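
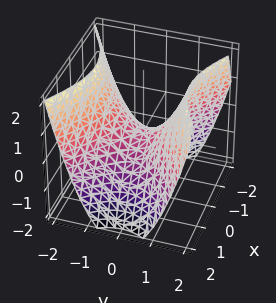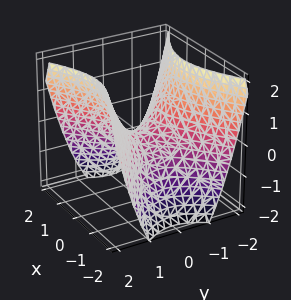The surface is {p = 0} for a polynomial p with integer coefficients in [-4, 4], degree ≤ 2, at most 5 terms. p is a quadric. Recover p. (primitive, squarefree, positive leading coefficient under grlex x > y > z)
(a) Degree: a saddle surface; a quadric, so deg p = 2.
(b) Symmetries: the y ↦ −y reflection is a symmetry, so y appears only in even powers; it's symmetric under x → −x, forcing even powers of x.
(c) From the visible intercepts: it crosses the z-axis at the gridline z = 0; it meets the x-axis at x = 0 (among the integer gridlines); it crosses the y-axis at the gridline y = 0.
(d) Together with the visible shape, these determine p as stated.

2*x^2 - 3*y^2 + 3*z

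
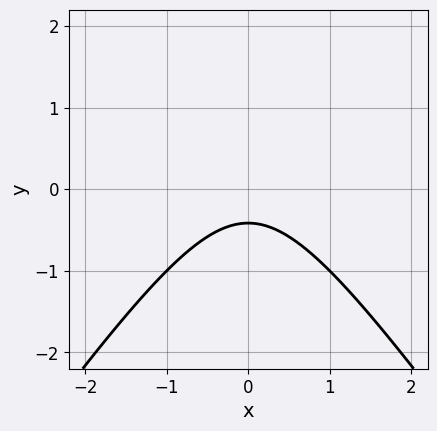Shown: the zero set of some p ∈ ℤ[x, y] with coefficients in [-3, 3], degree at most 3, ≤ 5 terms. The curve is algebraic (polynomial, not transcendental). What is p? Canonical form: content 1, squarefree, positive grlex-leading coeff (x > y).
1. Degree: no degree-1 curve has this shape, so deg p = 2.
2. Symmetries: the x ↦ −x reflection is a symmetry, so x appears only in even powers.
3. Observable constraints: no x-intercept at any integer in the box.
4. The integer polynomial consistent with all of this is the stated p.

2*x^2 - y^2 + 2*y + 1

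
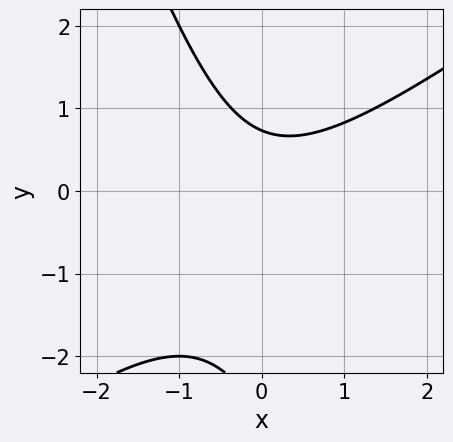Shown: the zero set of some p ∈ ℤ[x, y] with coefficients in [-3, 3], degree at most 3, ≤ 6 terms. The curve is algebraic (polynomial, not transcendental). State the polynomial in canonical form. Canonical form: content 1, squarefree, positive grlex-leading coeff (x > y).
2*x^2 - 2*x*y - y^2 - 2*y + 2

First, degree: no degree-1 curve has this shape, so deg p = 2.
Next, checking where it meets the axes: no x-intercept at any integer in the box.
Finally, together with the visible shape, these determine p as stated.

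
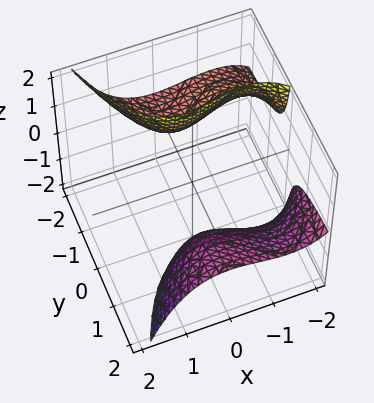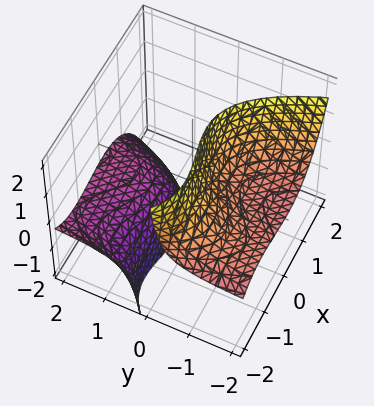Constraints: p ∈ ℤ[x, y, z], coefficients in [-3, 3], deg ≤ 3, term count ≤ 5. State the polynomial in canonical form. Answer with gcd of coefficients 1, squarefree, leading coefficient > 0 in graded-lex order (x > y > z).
x^3 + 2*x^2 + 3*y*z + 2

(a) The picture has 2 separate pieces. Treating them together as one polynomial.
(b) deg p = 3. The shape is more complex than any degree-2 surface.
(c) From the visible intercepts: it misses every integer gridline on the z-axis; it misses every integer gridline on the y-axis; no x-intercept at any integer in the box.
(d) The integer polynomial consistent with all of this is the stated p.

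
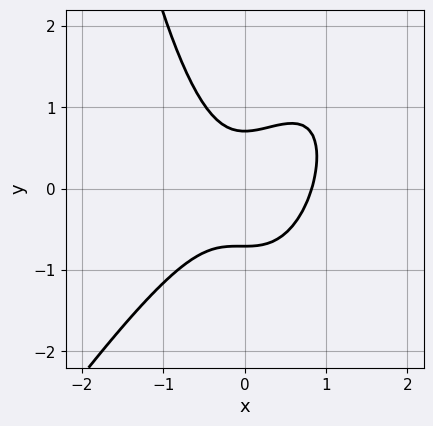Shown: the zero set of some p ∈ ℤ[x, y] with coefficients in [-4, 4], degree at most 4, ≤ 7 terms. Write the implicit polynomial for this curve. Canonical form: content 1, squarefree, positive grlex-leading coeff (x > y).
(a) deg p = 3.
(b) Putting this together gives p.

3*x^3 - 2*x^2*y - x^2 + 2*y^2 - 1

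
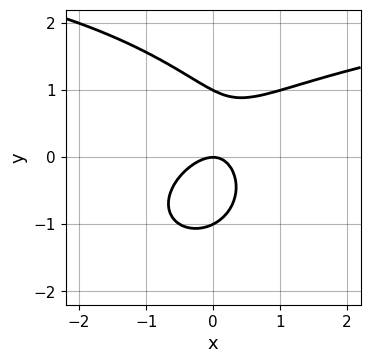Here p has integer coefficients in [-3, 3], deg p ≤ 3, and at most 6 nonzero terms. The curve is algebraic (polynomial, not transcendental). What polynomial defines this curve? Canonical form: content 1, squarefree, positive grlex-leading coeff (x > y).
x^2*y + 2*y^3 - 3*x^2 + 2*x*y - 2*y

First, deg p = 3. The shape is more complex than any degree-2 curve.
Next, from the visible intercepts: the y-axis gridline crossings are at y ∈ {-1, 0, 1}; one x-axis crossing is at x = 0.
Finally, these observations pin down the coefficients.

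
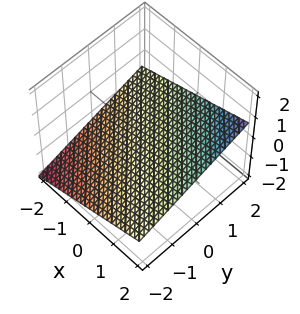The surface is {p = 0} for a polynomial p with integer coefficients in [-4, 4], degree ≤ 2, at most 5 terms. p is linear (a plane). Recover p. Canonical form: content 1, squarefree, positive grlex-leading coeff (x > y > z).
x + y - 3*z - 2

First, the degree is 1 — the surface is flat (a plane).
Next, against the integer gridlines: it meets the x-axis at x = 2 (among the integer gridlines); one y-axis crossing is at y = 2.
Finally, matching integer coefficients to the picture gives p.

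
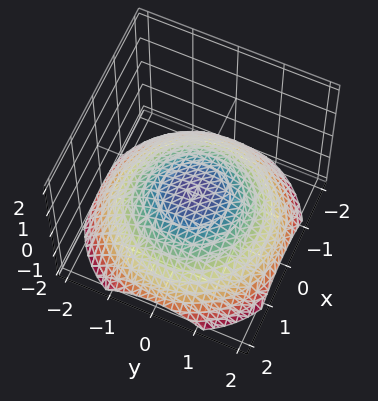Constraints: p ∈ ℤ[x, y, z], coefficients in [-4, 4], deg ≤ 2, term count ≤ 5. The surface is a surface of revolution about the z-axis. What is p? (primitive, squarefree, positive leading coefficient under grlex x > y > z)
First, deg p = 2. A generic line meets the surface in up to 2 points.
Then, by symmetry, the z-axis is an axis of rotation, so x and y enter only as x² + y².
Next, checking where it meets the axes: the surface avoids every integer y-axis point in the box; no x-intercept at any integer in the box; a circular section at z = -1 has radius between 1 and 2.
Finally, these observations pin down the coefficients.

x^2 + y^2 + 3*z + 1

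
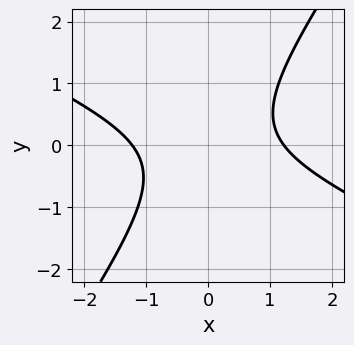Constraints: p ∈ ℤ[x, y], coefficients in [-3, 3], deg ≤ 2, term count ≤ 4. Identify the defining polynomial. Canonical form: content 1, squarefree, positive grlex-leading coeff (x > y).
2*x^2 + 3*x*y - 3*y^2 - 3

deg p = 2. No degree-1 curve has this shape.
Against the integer gridlines: the curve avoids every integer y-axis point in the box.
Assembling these constraints gives the stated polynomial.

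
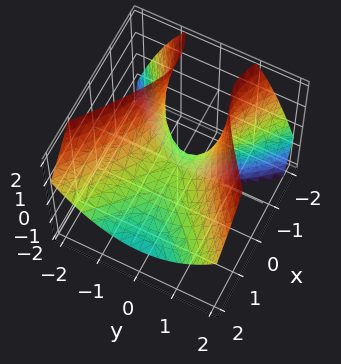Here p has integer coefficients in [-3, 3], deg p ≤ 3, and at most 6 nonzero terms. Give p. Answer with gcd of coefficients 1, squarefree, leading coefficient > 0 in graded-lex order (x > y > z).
1. Degree: the shape is more complex than any degree-1 surface, so deg p = 2.
2. Against the integer gridlines: one z-axis crossing is at z = 0; it meets the x-axis at x = 0 (among the integer gridlines).
3. The integer polynomial consistent with all of this is the stated p.

2*x^2 + 3*x*z - 3*y^2 + 3*z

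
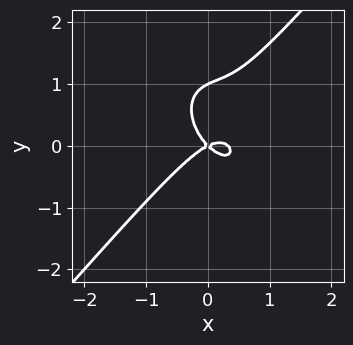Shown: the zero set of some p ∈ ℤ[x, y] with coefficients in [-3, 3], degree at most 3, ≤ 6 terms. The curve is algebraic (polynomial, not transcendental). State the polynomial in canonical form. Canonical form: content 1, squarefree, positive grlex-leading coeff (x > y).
3*x^3 - 2*y^3 - x^2 + x*y + 2*y^2

deg p = 3. No degree-2 curve has this shape.
From the visible intercepts: among the integer gridlines, it crosses the y-axis at y ∈ {0, 1}; one x-axis crossing is at x = 0.
Fitting integer coefficients to these (and the overall shape) gives p.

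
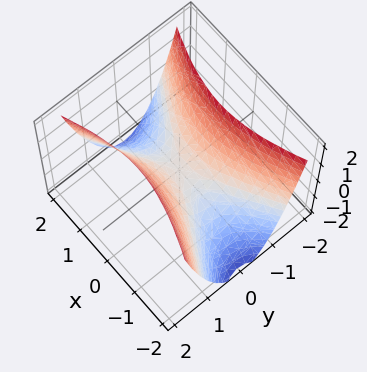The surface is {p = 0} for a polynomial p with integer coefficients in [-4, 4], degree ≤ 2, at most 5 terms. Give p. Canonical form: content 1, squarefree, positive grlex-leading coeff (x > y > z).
x^2 - 3*y^2 + 2*z

1. deg p = 2. A saddle surface; a quadric.
2. Symmetries: mirror symmetry x ↦ −x ⇒ only even powers of x; mirror symmetry y ↦ −y ⇒ only even powers of y.
3. Against the integer gridlines: it meets the x-axis at x = 0 (among the integer gridlines); one y-axis crossing is at y = 0; it crosses the z-axis at the gridline z = 0.
4. Solving for integer coefficients yields p as stated.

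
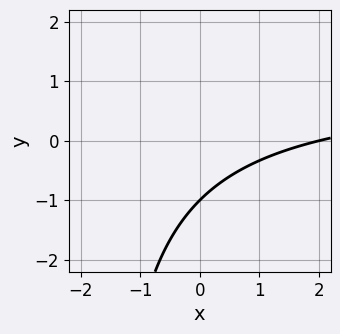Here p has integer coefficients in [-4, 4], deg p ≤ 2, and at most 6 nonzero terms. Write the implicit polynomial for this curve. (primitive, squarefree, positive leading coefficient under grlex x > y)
x*y - x + 2*y + 2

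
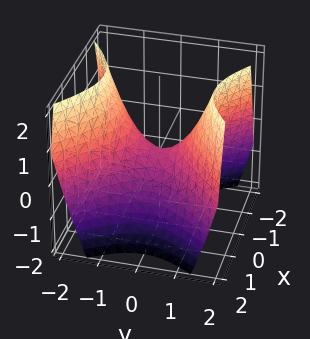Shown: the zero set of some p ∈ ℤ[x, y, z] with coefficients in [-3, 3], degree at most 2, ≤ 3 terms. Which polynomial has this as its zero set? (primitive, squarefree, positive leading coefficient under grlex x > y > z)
First, deg p = 2. A saddle surface; a quadric.
Then, symmetries: it's symmetric under x → −x, forcing even powers of x; the y ↦ −y reflection is a symmetry, so y appears only in even powers.
Next, from the visible intercepts: one z-axis crossing is at z = 0; it crosses the x-axis at the gridline x = 0; one y-axis crossing is at y = 0.
Finally, solving for integer coefficients yields p as stated.

x^2 - y^2 + z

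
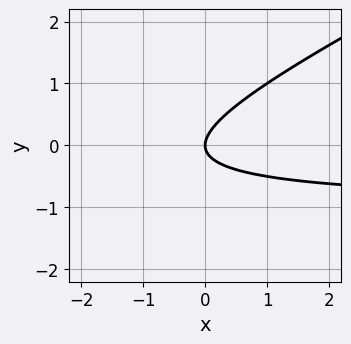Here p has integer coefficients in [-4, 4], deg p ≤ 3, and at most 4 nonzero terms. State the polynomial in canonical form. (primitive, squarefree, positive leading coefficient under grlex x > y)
1. deg p = 2.
2. Against the integer gridlines: it crosses the y-axis at the gridline y = 0; one x-axis crossing is at x = 0.
3. Assembling these constraints gives the stated polynomial.

x*y - 2*y^2 + x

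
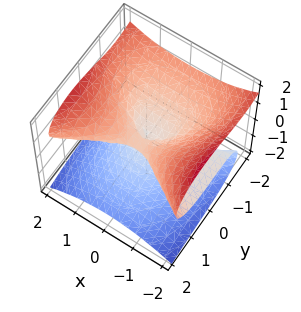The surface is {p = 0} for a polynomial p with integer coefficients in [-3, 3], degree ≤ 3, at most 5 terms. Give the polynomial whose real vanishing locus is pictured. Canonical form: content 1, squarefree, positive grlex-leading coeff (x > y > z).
1. The degree is 3 — a generic line meets the surface in up to 3 points.
2. Against the integer gridlines: one y-axis crossing is at y = 0; the visible x-axis segment lies entirely on the surface; one z-axis crossing is at z = 0.
3. Assembling these constraints gives the stated polynomial.

2*x^2*z - y^3 - y^2*z - 3*z^3 + 2*y*z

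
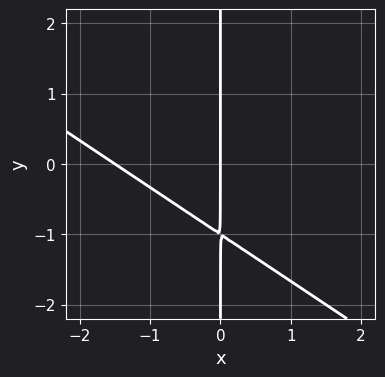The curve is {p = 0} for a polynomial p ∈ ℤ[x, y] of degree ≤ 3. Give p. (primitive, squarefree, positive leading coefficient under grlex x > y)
2*x^2 + 3*x*y + 3*x

(a) The degree is 2 — a generic line meets the curve in up to 2 points.
(b) From the axis intercepts and sections: every point of the y-axis in the box is on the curve; it crosses the x-axis at the gridline x = 0.
(c) The integer polynomial consistent with all of this is the stated p.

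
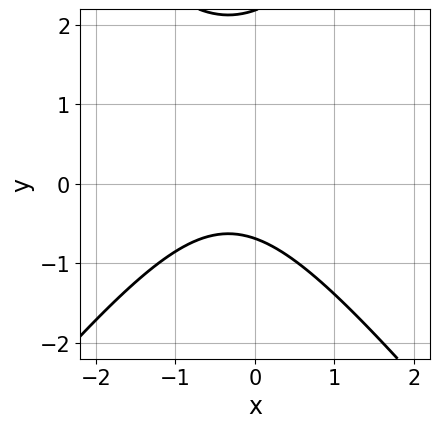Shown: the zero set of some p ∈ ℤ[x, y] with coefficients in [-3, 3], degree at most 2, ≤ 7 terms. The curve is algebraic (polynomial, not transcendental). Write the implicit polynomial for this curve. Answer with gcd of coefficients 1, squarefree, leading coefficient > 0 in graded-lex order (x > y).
3*x^2 - 2*y^2 + 2*x + 3*y + 3

First, the degree is 2 — no degree-1 curve has this shape.
Then, from the axis intercepts and sections: the curve avoids every integer x-axis point in the box.
Finally, fitting integer coefficients to these (and the overall shape) gives p.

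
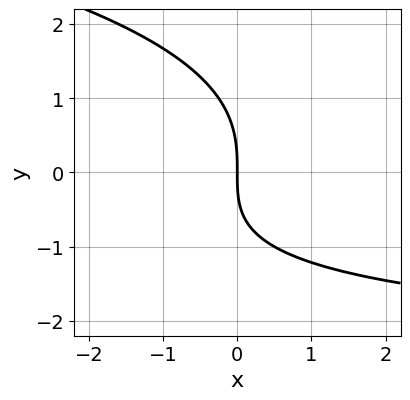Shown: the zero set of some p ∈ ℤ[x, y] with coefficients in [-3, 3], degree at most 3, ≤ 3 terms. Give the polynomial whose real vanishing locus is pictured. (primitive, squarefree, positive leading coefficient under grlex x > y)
y^3 + x*y + 3*x

1. Degree: no degree-2 curve has this shape, so deg p = 3.
2. From the visible intercepts: it meets the y-axis at y = 0 (among the integer gridlines); it meets the x-axis at x = 0 (among the integer gridlines).
3. Fitting integer coefficients to these (and the overall shape) gives p.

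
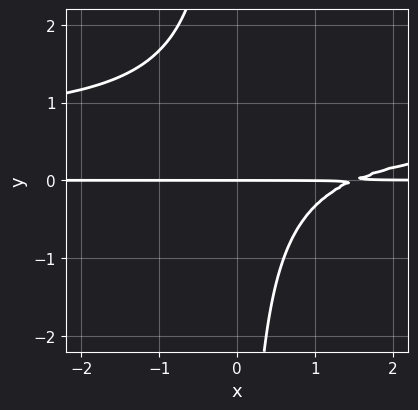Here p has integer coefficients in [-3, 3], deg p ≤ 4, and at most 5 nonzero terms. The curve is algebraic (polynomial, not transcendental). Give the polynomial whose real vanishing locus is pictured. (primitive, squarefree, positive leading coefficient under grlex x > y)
3*x*y^2 - 2*x*y + 3*y

The degree is 3 — no degree-2 curve has this shape.
From the axis intercepts and sections: it meets the y-axis at y = 0 (among the integer gridlines); the visible x-axis segment lies entirely on the curve.
Solving for integer coefficients yields p as stated.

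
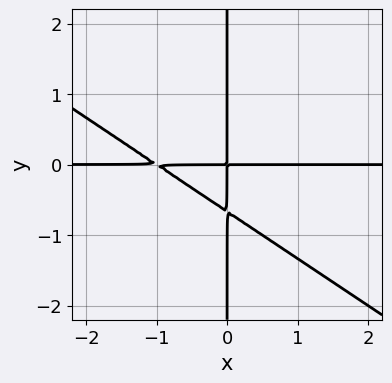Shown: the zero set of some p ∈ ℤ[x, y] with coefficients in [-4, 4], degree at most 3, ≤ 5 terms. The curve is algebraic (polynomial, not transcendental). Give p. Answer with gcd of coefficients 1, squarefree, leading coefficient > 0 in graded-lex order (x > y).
First, the degree is 3 — the shape is more complex than any degree-2 curve.
Next, observable constraints: every point of the x-axis in the box is on the curve; every point of the y-axis in the box is on the curve.
Finally, matching integer coefficients to the picture gives p.

2*x^2*y + 3*x*y^2 + 2*x*y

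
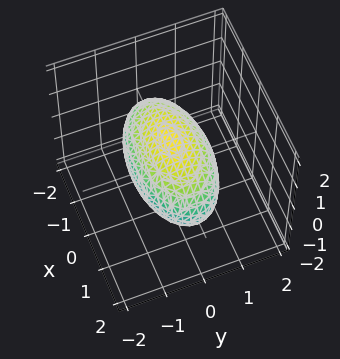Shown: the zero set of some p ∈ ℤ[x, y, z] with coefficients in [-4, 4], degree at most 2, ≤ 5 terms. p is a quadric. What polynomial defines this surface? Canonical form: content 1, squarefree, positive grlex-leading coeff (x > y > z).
x^2 + 3*y^2 + 3*z^2 - 3

Degree: a closed, bounded, convex surface; a quadric, so deg p = 2.
Symmetries: it's symmetric under z → −z, forcing even powers of z; it's symmetric under y → −y, forcing even powers of y; mirror symmetry x ↦ −x ⇒ only even powers of x.
Checking where it meets the axes: the z-axis gridline crossings are at z ∈ {-1, 1}; the y-axis gridline crossings are at y ∈ {-1, 1}.
Assembling these constraints gives the stated polynomial.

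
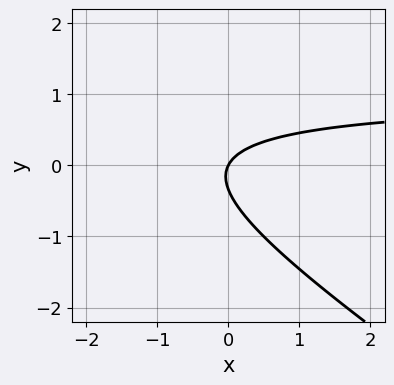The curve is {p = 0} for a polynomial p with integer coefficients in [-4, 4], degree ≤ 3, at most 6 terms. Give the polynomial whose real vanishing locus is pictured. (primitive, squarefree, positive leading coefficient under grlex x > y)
2*x*y + 3*y^2 - 2*x + y

The degree is 2 — no degree-1 curve has this shape.
Reading off the gridlines: it crosses the x-axis at the gridline x = 0; it meets the y-axis at y = 0 (among the integer gridlines).
Matching integer coefficients to the picture gives p.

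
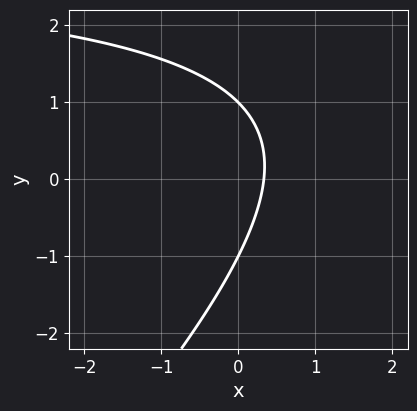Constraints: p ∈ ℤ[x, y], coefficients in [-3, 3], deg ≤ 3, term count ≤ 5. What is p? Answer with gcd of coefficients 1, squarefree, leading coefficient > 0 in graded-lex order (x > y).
1. Degree: no degree-1 curve has this shape, so deg p = 2.
2. From the visible intercepts: the y-axis gridline crossings are at y ∈ {-1, 1}.
3. The integer polynomial consistent with all of this is the stated p.

x*y - y^2 - 3*x + 1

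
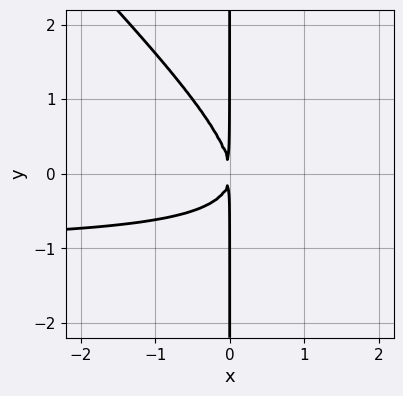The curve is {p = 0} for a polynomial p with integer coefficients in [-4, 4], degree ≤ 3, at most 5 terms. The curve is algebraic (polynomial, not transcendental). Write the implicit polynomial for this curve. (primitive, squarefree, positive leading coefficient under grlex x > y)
deg p = 3.
Observable constraints: the visible y-axis segment lies entirely on the curve.
Assembling these constraints gives the stated polynomial.

x^2*y + x*y^2 + x^2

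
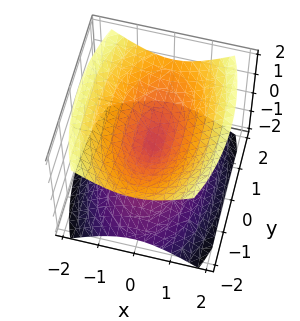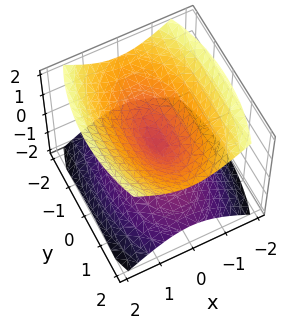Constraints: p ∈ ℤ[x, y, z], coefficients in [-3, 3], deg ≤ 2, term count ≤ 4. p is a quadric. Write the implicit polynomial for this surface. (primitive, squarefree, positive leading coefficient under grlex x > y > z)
3*x^2 + y^2 - 3*z^2

First, I count 2 distinct pieces. Treating them together as one polynomial.
Next, the degree is 2 — two nappes meeting at a single point; a quadric.
Next, symmetries: it's symmetric under x → −x, forcing even powers of x; the y ↦ −y reflection is a symmetry, so y appears only in even powers; mirror symmetry z ↦ −z ⇒ only even powers of z.
Then, observable constraints: one x-axis crossing is at x = 0; one y-axis crossing is at y = 0; one z-axis crossing is at z = 0.
Finally, assembling these constraints gives the stated polynomial.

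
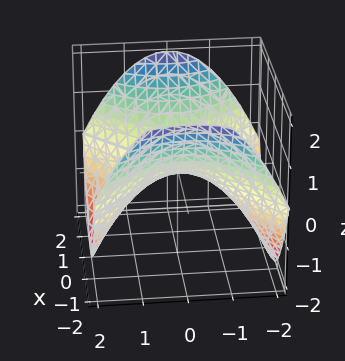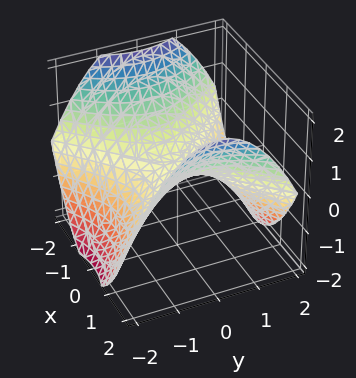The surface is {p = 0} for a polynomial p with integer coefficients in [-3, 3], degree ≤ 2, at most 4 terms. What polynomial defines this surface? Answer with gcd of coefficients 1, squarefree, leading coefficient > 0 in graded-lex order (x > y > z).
x^2 - y^2 - 2*z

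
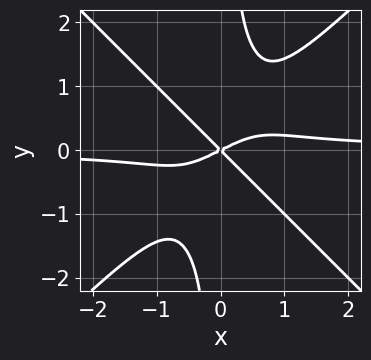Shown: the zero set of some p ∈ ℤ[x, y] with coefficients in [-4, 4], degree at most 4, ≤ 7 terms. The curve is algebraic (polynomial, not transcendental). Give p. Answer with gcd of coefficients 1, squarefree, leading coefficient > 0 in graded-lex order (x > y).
1. The degree is 4 — no degree-3 curve has this shape.
2. Checking where it meets the axes: it meets the y-axis at y = 0 (among the integer gridlines); one x-axis crossing is at x = 0.
3. Matching integer coefficients to the picture gives p.

3*x^3*y - 3*x*y^3 - x^2 + x*y + 2*y^2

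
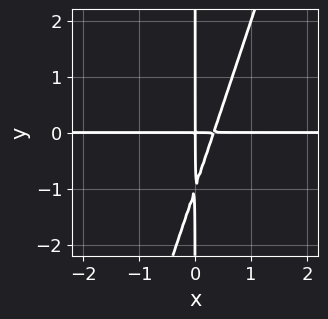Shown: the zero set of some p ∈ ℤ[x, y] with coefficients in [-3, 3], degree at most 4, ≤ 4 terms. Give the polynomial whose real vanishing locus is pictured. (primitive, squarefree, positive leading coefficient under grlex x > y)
3*x^2*y - x*y^2 - x*y

1. Degree: a generic line meets the curve in up to 3 points, so deg p = 3.
2. Against the integer gridlines: every point of the y-axis in the box is on the curve; the visible x-axis segment lies entirely on the curve.
3. Assembling these constraints gives the stated polynomial.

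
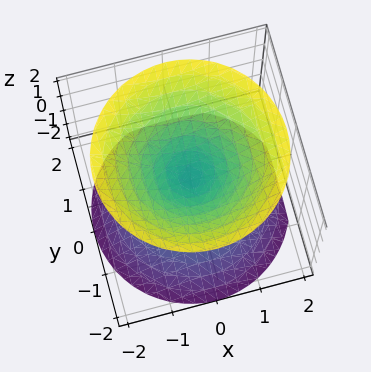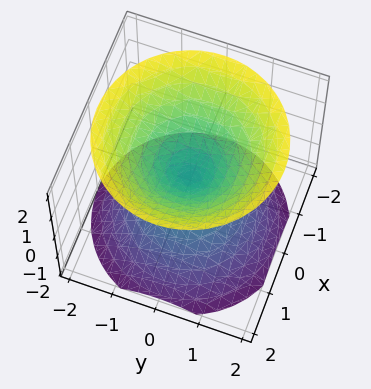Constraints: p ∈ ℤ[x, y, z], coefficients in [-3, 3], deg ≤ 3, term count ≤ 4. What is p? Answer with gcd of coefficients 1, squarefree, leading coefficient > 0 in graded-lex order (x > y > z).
x^2 + y^2 - z^2

There are 2 components. Treating them together as one polynomial.
deg p = 2. A double cone through the origin; a quadric.
Symmetries: the surface is invariant under rotation about z: p = q(x² + y², z); mirror symmetry z ↦ −z ⇒ only even powers of z.
Observable constraints: it crosses the y-axis at the gridline y = 0; it crosses the x-axis at the gridline x = 0; a circular section at z = 1 has radius exactly 1.
Together with the visible shape, these determine p as stated.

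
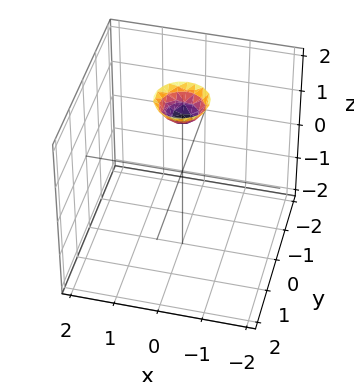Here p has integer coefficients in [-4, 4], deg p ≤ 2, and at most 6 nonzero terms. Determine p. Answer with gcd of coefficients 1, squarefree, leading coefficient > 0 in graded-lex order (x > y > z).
1. The degree is 2 — no degree-1 surface has this shape.
2. By symmetry, the z-axis is an axis of rotation, so x and y enter only as x² + y².
3. From the axis intercepts and sections: a circular section at z = 2 has radius between 0 and 1; it misses every integer gridline on the y-axis; the surface avoids every integer x-axis point in the box.
4. Together with the visible shape, these determine p as stated.

3*x^2 + 3*y^2 - 2*z + 3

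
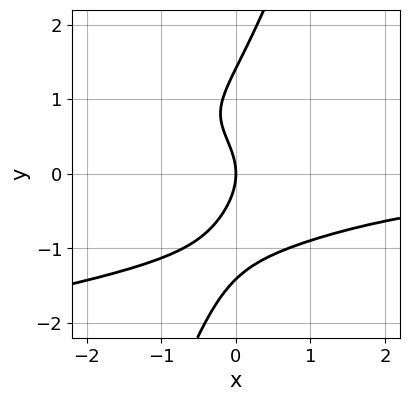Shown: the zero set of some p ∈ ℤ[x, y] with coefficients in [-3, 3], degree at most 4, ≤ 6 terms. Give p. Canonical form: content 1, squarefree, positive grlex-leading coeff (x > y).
First, the degree is 4 — a generic line meets the curve in up to 4 points.
Next, reading off the gridlines: one x-axis crossing is at x = 0; one y-axis crossing is at y = 0.
Finally, matching integer coefficients to the picture gives p.

3*x*y^3 - y^4 + 2*x^2*y + 2*y^2 + 3*x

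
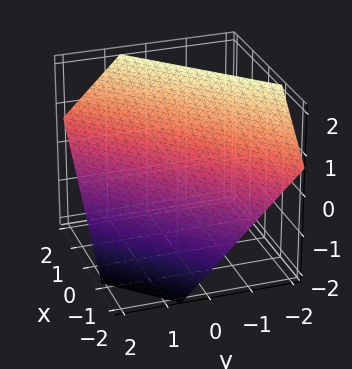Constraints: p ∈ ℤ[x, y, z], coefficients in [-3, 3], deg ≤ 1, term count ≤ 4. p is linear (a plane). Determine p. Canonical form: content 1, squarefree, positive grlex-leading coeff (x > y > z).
First, degree: the surface is flat (a plane), so deg p = 1.
Finally, putting this together gives p.

3*x - 3*y - 3*z + 2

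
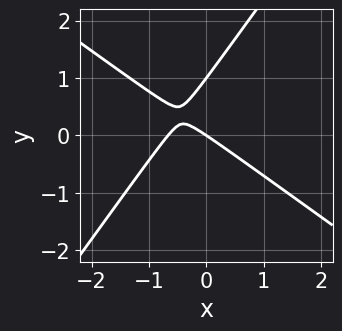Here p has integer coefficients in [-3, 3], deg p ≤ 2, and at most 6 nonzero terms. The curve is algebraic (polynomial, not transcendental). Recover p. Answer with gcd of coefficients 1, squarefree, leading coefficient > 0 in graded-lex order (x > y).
3*x^2 + 2*x*y - 3*y^2 + 2*x + 3*y

1. deg p = 2. No degree-1 curve has this shape.
2. Observable constraints: among the integer gridlines, it crosses the y-axis at y ∈ {0, 1}; it crosses the x-axis at the gridline x = 0.
3. Assembling these constraints gives the stated polynomial.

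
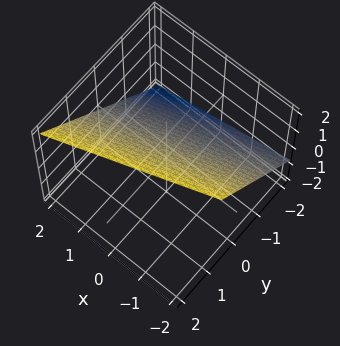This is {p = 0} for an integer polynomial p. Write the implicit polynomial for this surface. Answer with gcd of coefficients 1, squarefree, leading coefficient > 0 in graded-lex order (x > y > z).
x - 3*y + 3*z - 2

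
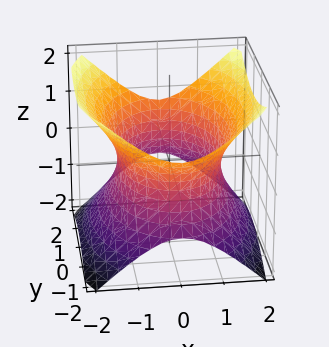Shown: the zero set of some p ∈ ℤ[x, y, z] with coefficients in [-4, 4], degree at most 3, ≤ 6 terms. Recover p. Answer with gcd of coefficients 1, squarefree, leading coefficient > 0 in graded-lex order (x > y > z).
The degree is 2 — an hourglass — one-sheet hyperboloid; a quadric.
Symmetries: the x ↦ −x reflection is a symmetry, so x appears only in even powers; mirror symmetry z ↦ −z ⇒ only even powers of z; mirror symmetry y ↦ −y ⇒ only even powers of y.
Reading off the gridlines: it misses every integer gridline on the z-axis.
Solving for integer coefficients yields p as stated.

2*x^2 + y^2 - 2*z^2 - 3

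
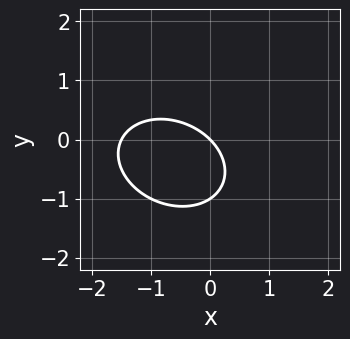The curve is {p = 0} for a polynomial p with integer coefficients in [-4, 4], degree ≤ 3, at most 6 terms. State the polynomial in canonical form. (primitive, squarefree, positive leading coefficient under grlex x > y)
First, degree: no degree-1 curve has this shape, so deg p = 2.
Next, against the integer gridlines: it crosses the x-axis at the gridline x = 0; among the integer gridlines, it crosses the y-axis at y ∈ {-1, 0}.
Finally, solving for integer coefficients yields p as stated.

2*x^2 + x*y + 3*y^2 + 3*x + 3*y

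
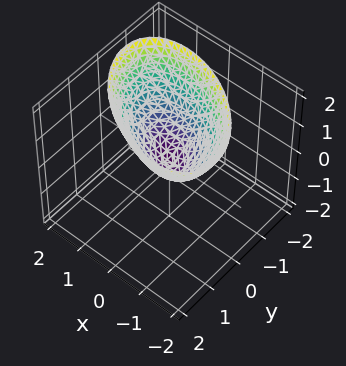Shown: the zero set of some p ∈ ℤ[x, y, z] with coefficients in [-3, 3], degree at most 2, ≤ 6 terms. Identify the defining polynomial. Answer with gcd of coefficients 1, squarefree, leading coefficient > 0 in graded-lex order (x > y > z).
deg p = 2. No degree-1 surface has this shape.
Checking where it meets the axes: one y-axis crossing is at y = 0; one x-axis crossing is at x = 0; one z-axis crossing is at z = 0.
Together with the visible shape, these determine p as stated.

2*x^2 + 2*x*y + 3*y^2 - 3*z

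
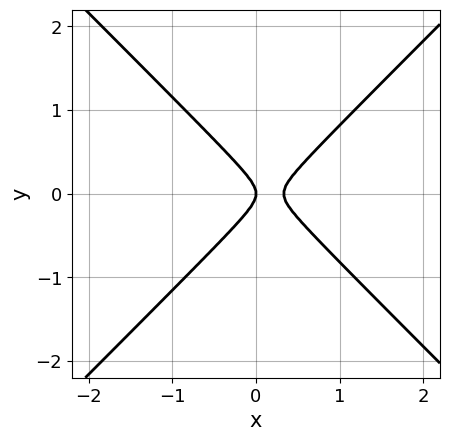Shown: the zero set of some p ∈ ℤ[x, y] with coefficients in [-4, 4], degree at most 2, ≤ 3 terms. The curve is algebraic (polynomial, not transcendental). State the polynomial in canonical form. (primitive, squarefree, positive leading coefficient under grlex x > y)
3*x^2 - 3*y^2 - x

(a) The degree is 2 — no degree-1 curve has this shape.
(b) Symmetries: it's symmetric under y → −y, forcing even powers of y.
(c) Against the integer gridlines: it crosses the y-axis at the gridline y = 0; it meets the x-axis at x = 0 (among the integer gridlines).
(d) These observations pin down the coefficients.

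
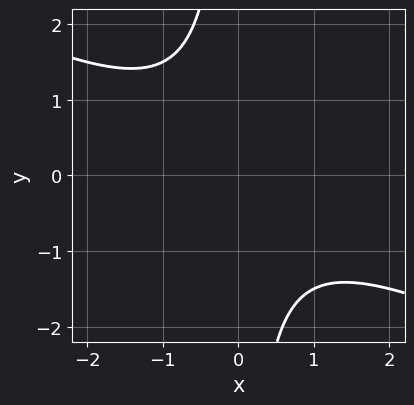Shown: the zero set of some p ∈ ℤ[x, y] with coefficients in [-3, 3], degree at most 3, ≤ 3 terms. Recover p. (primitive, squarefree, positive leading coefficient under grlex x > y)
(a) Degree: the shape is more complex than any degree-1 curve, so deg p = 2.
(b) From the axis intercepts and sections: the curve avoids every integer x-axis point in the box; it misses every integer gridline on the y-axis.
(c) Together with the visible shape, these determine p as stated.

x^2 + 2*x*y + 2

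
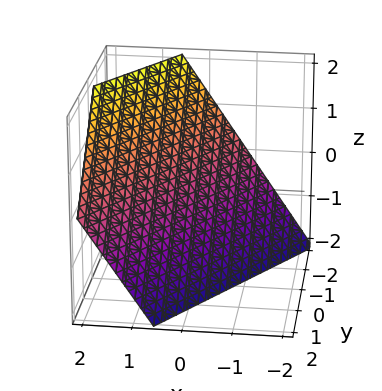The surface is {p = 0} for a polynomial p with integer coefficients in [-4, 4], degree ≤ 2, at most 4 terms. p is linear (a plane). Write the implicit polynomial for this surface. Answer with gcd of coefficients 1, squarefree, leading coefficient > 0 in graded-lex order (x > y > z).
1. Degree: every cross-section is a straight line — this is a plane, so deg p = 1.
2. Observable constraints: it meets the z-axis at z = -1 (among the integer gridlines); one y-axis crossing is at y = -1.
3. Together with the visible shape, these determine p as stated.

3*x - 2*y - 2*z - 2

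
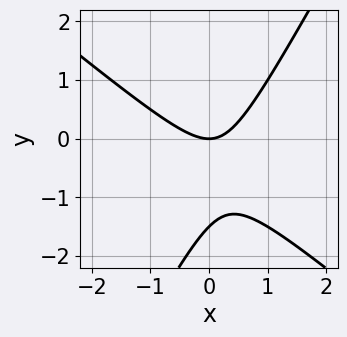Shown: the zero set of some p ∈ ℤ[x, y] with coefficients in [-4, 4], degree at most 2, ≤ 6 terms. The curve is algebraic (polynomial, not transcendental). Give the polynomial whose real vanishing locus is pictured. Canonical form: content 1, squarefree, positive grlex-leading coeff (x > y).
3*x^2 + 2*x*y - 2*y^2 - 3*y

First, degree: no degree-1 curve has this shape, so deg p = 2.
Next, against the integer gridlines: one x-axis crossing is at x = 0; it meets the y-axis at y = 0 (among the integer gridlines).
Finally, the integer polynomial consistent with all of this is the stated p.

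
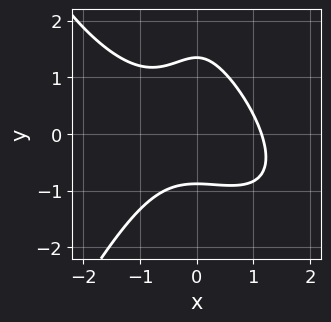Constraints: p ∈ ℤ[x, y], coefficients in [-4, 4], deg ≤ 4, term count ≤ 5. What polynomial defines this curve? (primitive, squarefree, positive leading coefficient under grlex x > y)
2*x^3 + 2*x^2*y - y^3 + 3*y^2 - 3

Degree: the shape is more complex than any degree-2 curve, so deg p = 3.
Putting this together gives p.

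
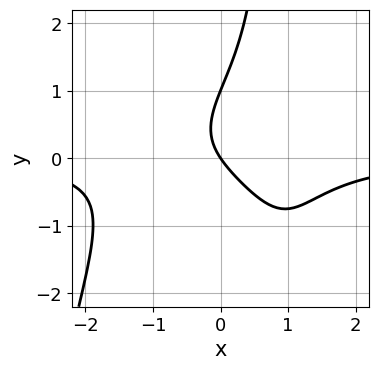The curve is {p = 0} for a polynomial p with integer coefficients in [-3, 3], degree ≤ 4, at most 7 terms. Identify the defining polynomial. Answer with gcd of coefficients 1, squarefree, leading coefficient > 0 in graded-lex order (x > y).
First, deg p = 4. The shape is more complex than any degree-3 curve.
Next, reading off the gridlines: it meets the x-axis at x = 0 (among the integer gridlines); the y-axis gridline crossings are at y ∈ {0, 1}.
Finally, the integer polynomial consistent with all of this is the stated p.

2*x^3*y + 2*x*y^2 - 2*y^2 + 3*x + 2*y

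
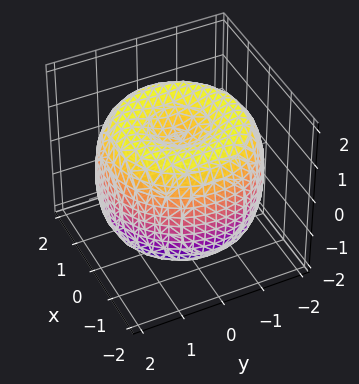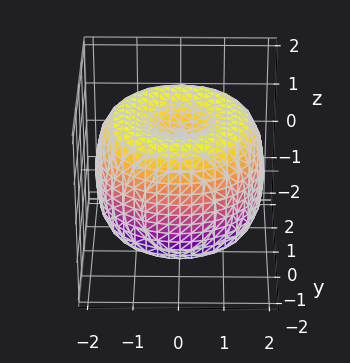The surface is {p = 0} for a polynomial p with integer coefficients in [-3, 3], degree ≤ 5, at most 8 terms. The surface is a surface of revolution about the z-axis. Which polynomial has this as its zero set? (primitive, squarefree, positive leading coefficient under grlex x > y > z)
x^4 + 2*x^2*y^2 + y^4 - 3*x^2 - 3*y^2 + 2*z^2 - 2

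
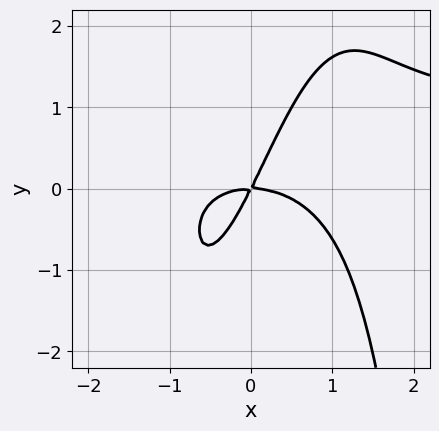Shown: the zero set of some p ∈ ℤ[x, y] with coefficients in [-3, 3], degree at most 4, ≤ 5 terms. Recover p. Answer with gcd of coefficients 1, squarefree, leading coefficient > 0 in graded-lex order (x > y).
The degree is 4 — the shape is more complex than any degree-3 curve.
Observable constraints: one y-axis crossing is at y = 0; it crosses the x-axis at the gridline x = 0.
Fitting integer coefficients to these (and the overall shape) gives p.

x^3*y - x^3 - 2*x*y + y^2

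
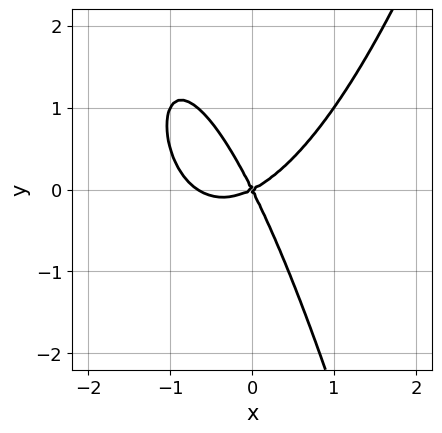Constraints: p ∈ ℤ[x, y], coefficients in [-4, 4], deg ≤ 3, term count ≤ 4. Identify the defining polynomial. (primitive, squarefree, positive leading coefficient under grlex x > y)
3*x^3 + 2*x^2 - 3*x*y - 2*y^2

1. The degree is 3 — a generic line meets the curve in up to 3 points.
2. Observable constraints: one x-axis crossing is at x = 0; one y-axis crossing is at y = 0.
3. Putting this together gives p.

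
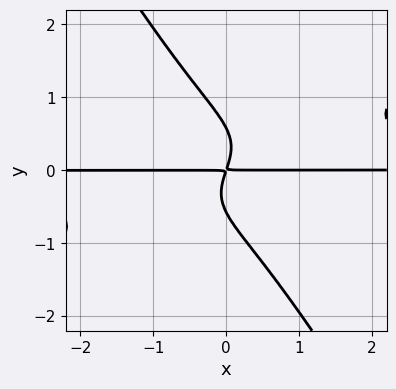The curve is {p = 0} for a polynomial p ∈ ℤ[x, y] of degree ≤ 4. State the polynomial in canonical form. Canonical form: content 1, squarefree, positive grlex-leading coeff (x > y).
3*x^2*y^2 - 3*x*y^3 - 3*y^4 - 3*x*y + y^2

Degree: the shape is more complex than any degree-3 curve, so deg p = 4.
Reading off the gridlines: every point of the x-axis in the box is on the curve.
These observations pin down the coefficients.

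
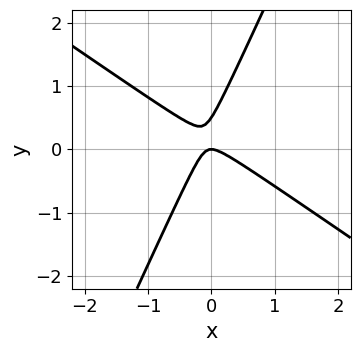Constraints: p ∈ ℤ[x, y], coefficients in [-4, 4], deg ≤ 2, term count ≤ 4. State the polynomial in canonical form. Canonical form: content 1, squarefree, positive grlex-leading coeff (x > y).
3*x^2 + 3*x*y - 2*y^2 + y

(a) deg p = 2.
(b) Reading off the gridlines: it crosses the x-axis at the gridline x = 0; one y-axis crossing is at y = 0.
(c) Fitting integer coefficients to these (and the overall shape) gives p.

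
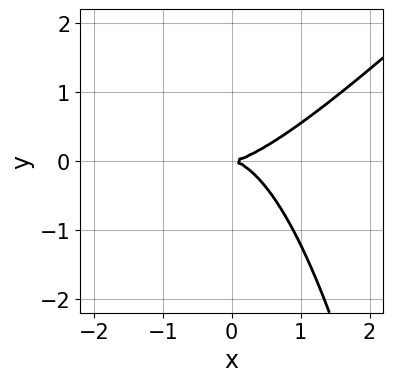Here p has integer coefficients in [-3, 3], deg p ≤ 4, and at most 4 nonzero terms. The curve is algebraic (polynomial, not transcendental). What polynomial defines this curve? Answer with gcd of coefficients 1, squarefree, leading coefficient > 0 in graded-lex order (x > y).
2*x^3 - 2*x^2*y - 3*y^2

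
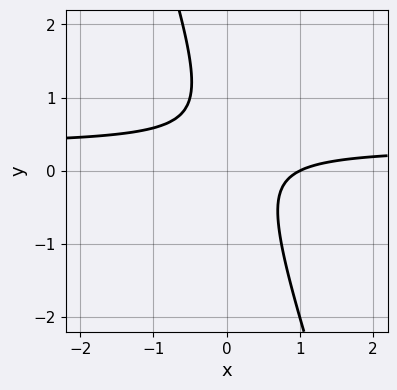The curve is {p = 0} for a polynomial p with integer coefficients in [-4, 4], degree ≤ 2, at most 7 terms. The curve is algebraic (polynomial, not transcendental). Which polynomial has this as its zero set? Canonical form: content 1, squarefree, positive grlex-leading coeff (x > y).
3*x*y + y^2 - x - y + 1

(a) Degree: a generic line meets the curve in up to 2 points, so deg p = 2.
(b) Checking where it meets the axes: no y-intercept at any integer in the box; it crosses the x-axis at the gridline x = 1.
(c) Putting this together gives p.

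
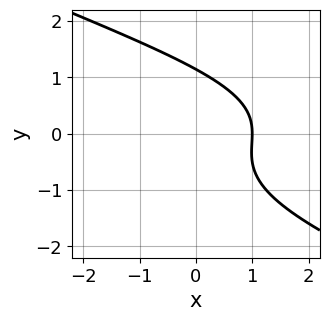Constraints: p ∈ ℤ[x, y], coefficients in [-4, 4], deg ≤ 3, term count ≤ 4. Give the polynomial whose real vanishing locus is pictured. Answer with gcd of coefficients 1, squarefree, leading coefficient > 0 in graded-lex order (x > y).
First, deg p = 3.
Then, reading off the gridlines: it meets the x-axis at x = 1 (among the integer gridlines).
Finally, matching integer coefficients to the picture gives p.

x*y^2 + 2*y^3 + 3*x - 3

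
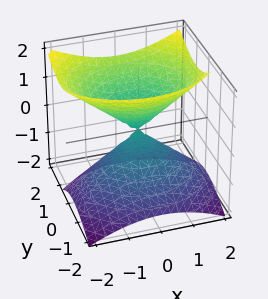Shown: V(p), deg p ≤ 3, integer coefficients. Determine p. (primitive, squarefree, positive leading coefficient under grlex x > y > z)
2*x^2 + 3*y^2 - 2*y*z - 3*z^2

(a) The degree is 2 — a generic line meets the surface in up to 2 points.
(b) From the axis intercepts and sections: it crosses the x-axis at the gridline x = 0; one z-axis crossing is at z = 0; one y-axis crossing is at y = 0.
(c) Putting this together gives p.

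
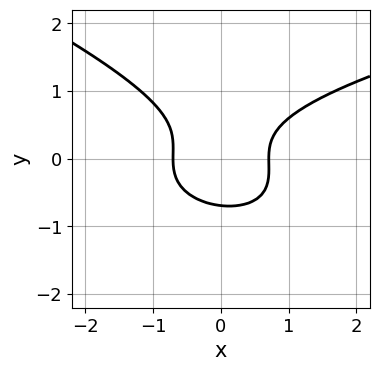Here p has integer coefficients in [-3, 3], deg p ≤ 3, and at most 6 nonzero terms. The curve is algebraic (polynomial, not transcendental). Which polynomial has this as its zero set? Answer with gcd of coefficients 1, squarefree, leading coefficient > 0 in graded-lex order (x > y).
(a) The degree is 3 — a generic line meets the curve in up to 3 points.
(b) The integer polynomial consistent with all of this is the stated p.

x*y^2 + 3*y^3 - 2*x^2 + 1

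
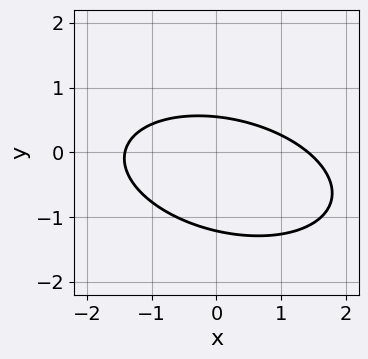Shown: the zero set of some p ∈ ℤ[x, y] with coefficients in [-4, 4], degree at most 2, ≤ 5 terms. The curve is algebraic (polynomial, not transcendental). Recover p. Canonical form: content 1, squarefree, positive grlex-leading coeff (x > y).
x^2 + x*y + 3*y^2 + 2*y - 2

First, degree: no degree-1 curve has this shape, so deg p = 2.
Finally, matching integer coefficients to the picture gives p.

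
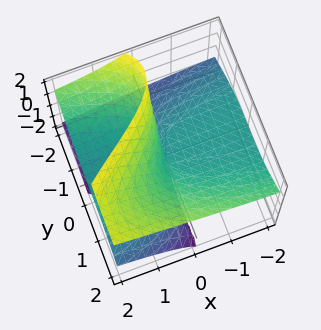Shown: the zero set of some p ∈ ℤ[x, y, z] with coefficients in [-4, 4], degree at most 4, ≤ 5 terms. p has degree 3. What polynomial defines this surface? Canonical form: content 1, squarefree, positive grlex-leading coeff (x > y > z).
y^3 - 2*y*z^2 - z^3 + 3*x*z

First, the degree is 3 — the shape is more complex than any degree-2 surface.
Next, observable constraints: every point of the x-axis in the box is on the surface; it meets the y-axis at y = 0 (among the integer gridlines); it meets the z-axis at z = 0 (among the integer gridlines).
Finally, together with the visible shape, these determine p as stated.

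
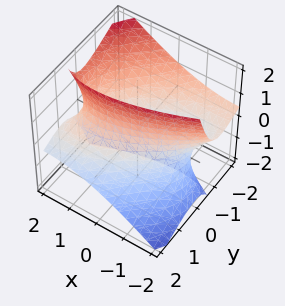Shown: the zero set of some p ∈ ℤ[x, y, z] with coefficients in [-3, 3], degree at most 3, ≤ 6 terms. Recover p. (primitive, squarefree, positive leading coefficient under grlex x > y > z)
x^2 - 2*x*y + 2*y^2 + 3*y*z - z^2 - 2

(a) The degree is 2 — the shape is more complex than any degree-1 surface.
(b) From the visible intercepts: the y-axis gridline crossings are at y ∈ {-1, 1}; the surface avoids every integer z-axis point in the box.
(c) Together with the visible shape, these determine p as stated.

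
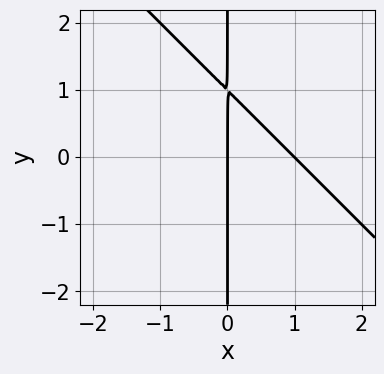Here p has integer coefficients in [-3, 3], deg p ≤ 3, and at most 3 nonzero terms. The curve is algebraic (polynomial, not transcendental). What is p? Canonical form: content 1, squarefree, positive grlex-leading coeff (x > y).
(a) The degree is 2 — no degree-1 curve has this shape.
(b) Observable constraints: the x-axis gridline crossings are at x ∈ {0, 1}; the visible y-axis segment lies entirely on the curve.
(c) Matching integer coefficients to the picture gives p.

x^2 + x*y - x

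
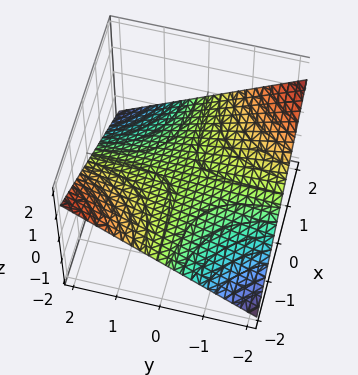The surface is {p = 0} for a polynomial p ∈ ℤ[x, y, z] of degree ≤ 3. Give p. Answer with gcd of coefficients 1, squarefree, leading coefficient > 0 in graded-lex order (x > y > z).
deg p = 2.
From the visible intercepts: every point of the x-axis in the box is on the surface; one z-axis crossing is at z = 0.
Assembling these constraints gives the stated polynomial.

x*y + 3*z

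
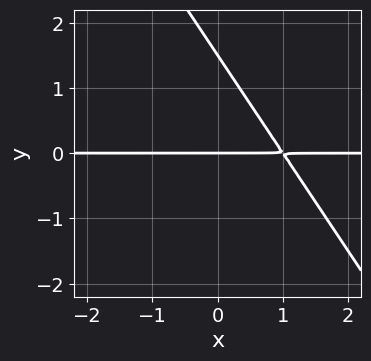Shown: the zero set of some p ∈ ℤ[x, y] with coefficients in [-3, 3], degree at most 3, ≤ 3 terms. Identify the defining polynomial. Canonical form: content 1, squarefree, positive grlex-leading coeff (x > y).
3*x*y + 2*y^2 - 3*y

(a) Degree: a generic line meets the curve in up to 2 points, so deg p = 2.
(b) Reading off the gridlines: the visible x-axis segment lies entirely on the curve; it meets the y-axis at y = 0 (among the integer gridlines).
(c) Matching integer coefficients to the picture gives p.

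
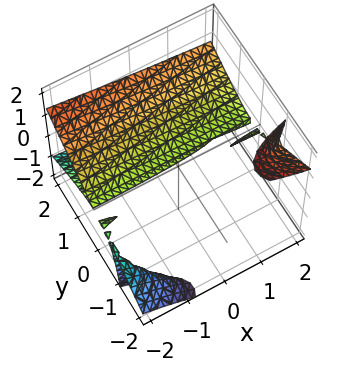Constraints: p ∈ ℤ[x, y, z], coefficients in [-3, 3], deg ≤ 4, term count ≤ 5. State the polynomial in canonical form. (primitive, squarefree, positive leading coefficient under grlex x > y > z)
x*y*z - y^3 + 2*y*z^2 + 3*z^2

1. The picture has 4 separate pieces.
2. The degree is 3 — the shape is more complex than any degree-2 surface.
3. Observable constraints: it meets the z-axis at z = 0 (among the integer gridlines); every point of the x-axis in the box is on the surface; it meets the y-axis at y = 0 (among the integer gridlines).
4. Fitting integer coefficients to these (and the overall shape) gives p.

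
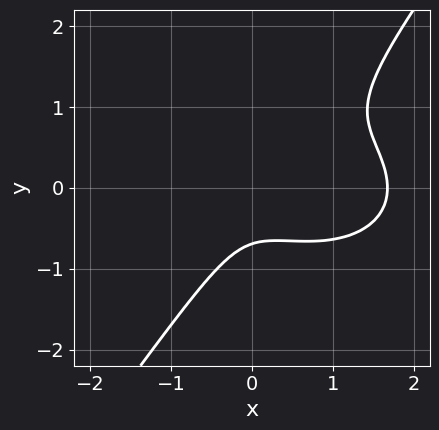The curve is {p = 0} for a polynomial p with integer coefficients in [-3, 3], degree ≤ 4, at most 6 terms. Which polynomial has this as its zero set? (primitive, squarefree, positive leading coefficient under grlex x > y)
(a) Degree: the shape is more complex than any degree-2 curve, so deg p = 3.
(b) Matching integer coefficients to the picture gives p.

2*x^3 + 3*x*y^2 - 3*y^3 - 3*x^2 - 1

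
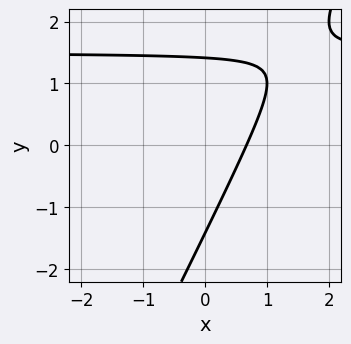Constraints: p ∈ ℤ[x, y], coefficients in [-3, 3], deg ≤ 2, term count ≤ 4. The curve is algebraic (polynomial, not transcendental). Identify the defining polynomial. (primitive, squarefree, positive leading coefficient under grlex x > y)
2*x*y - y^2 - 3*x + 2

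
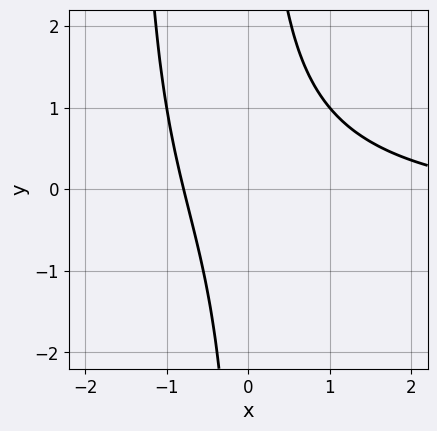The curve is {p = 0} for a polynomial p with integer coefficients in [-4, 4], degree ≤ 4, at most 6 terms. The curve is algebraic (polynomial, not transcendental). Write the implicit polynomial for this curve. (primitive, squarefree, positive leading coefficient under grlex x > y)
deg p = 3. A generic line meets the curve in up to 3 points.
From the visible intercepts: no y-intercept at any integer in the box.
The integer polynomial consistent with all of this is the stated p.

2*x^2*y + x^2 + 3*x*y - 3*x - 3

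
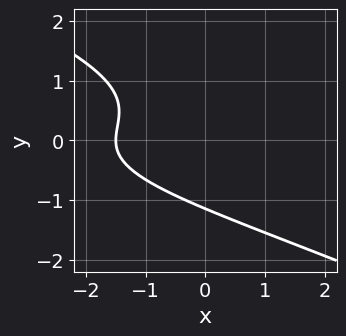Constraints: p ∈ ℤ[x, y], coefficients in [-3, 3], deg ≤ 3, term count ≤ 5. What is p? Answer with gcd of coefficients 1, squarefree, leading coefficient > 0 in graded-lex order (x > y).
x*y^2 + 2*y^3 + 2*x + 3

(a) Degree: no degree-2 curve has this shape, so deg p = 3.
(b) Solving for integer coefficients yields p as stated.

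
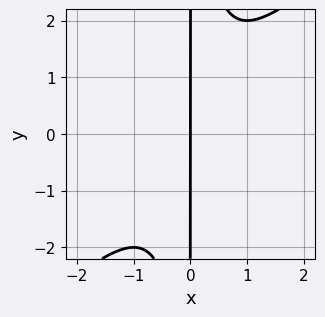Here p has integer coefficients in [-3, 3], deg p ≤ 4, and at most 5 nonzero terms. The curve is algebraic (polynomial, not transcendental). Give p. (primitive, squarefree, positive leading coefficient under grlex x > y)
x^3 - x^2*y + x

1. The degree is 3 — a generic line meets the curve in up to 3 points.
2. Observable constraints: every point of the y-axis in the box is on the curve; it meets the x-axis at x = 0 (among the integer gridlines).
3. The integer polynomial consistent with all of this is the stated p.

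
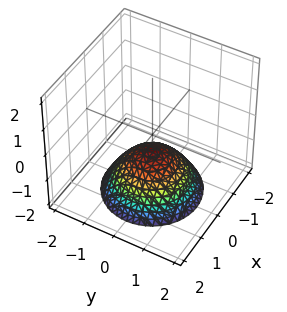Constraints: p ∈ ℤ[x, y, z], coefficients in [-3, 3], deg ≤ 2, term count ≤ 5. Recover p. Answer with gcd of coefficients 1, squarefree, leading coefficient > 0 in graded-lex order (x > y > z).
2*x^2 + 2*y^2 + 3*z + 2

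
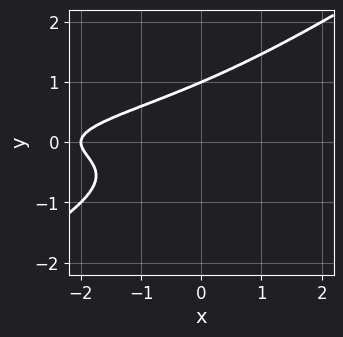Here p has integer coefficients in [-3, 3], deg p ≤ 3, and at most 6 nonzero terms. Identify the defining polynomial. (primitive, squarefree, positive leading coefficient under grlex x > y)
2*x*y^2 - 3*y^3 + y^2 + x + 2

Degree: no degree-2 curve has this shape, so deg p = 3.
Reading off the gridlines: it crosses the x-axis at the gridline x = -2; it meets the y-axis at y = 1 (among the integer gridlines).
Matching integer coefficients to the picture gives p.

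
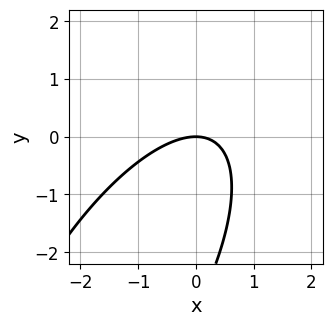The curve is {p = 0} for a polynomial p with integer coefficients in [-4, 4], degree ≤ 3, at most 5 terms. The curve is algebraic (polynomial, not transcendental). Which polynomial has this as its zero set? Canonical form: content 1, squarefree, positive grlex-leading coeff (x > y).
2*x^2 - 2*x*y + y^2 + 3*y

1. Degree: a generic line meets the curve in up to 2 points, so deg p = 2.
2. From the axis intercepts and sections: one x-axis crossing is at x = 0; it meets the y-axis at y = 0 (among the integer gridlines).
3. Solving for integer coefficients yields p as stated.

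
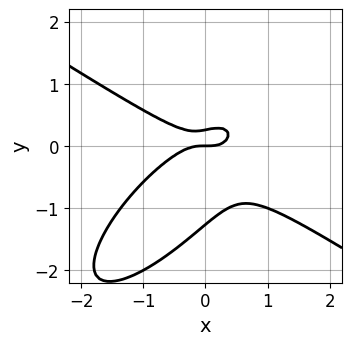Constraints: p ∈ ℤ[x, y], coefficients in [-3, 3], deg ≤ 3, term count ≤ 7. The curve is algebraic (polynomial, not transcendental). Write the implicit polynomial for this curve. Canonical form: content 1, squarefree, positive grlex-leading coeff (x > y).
2*x^3 - 3*x*y^2 + 3*y^3 + 3*y^2 - y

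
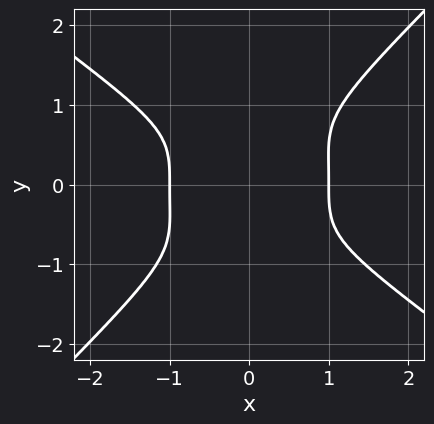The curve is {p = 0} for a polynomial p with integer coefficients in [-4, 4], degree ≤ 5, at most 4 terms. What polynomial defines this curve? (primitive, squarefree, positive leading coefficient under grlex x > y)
x^4 + x*y^3 - 2*y^4 - 1

First, degree: no degree-3 curve has this shape, so deg p = 4.
Next, reading off the gridlines: among the integer gridlines, it crosses the x-axis at x ∈ {-1, 1}; it misses every integer gridline on the y-axis.
Finally, together with the visible shape, these determine p as stated.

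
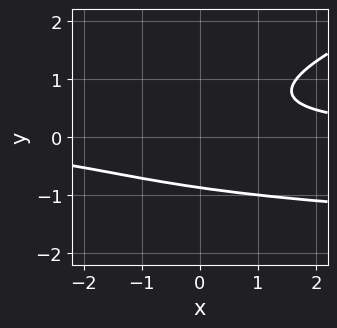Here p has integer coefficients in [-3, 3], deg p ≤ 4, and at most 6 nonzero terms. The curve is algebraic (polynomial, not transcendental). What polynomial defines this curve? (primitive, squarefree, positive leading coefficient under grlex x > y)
x*y^2 - 3*y^3 + 2*x*y - 2

First, the degree is 3 — no degree-2 curve has this shape.
Then, from the axis intercepts and sections: no x-intercept at any integer in the box.
Finally, fitting integer coefficients to these (and the overall shape) gives p.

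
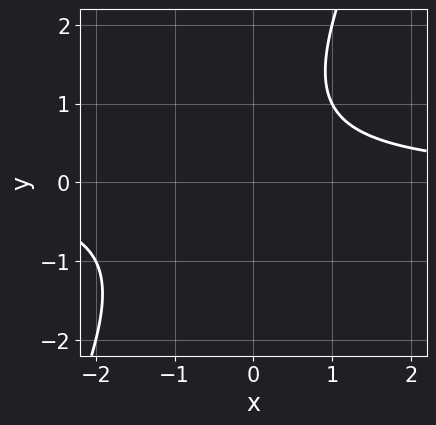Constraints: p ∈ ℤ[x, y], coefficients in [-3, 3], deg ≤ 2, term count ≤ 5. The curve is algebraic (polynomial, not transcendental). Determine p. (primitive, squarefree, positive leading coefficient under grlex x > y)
(a) Degree: no degree-1 curve has this shape, so deg p = 2.
(b) Against the integer gridlines: no y-intercept at any integer in the box; no x-intercept at any integer in the box.
(c) Assembling these constraints gives the stated polynomial.

2*x*y - y^2 + y - 2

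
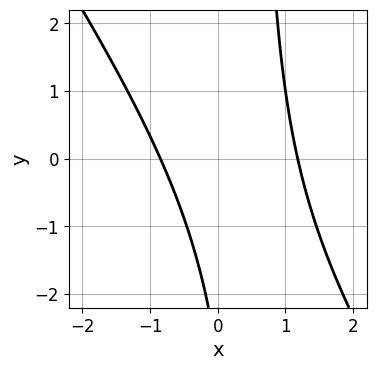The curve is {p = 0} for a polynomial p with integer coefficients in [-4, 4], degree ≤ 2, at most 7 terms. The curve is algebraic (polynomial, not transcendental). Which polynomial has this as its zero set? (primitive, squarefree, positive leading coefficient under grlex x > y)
Degree: a generic line meets the curve in up to 2 points, so deg p = 2.
Reading off the gridlines: the curve avoids every integer y-axis point in the box.
These observations pin down the coefficients.

3*x^2 + 2*x*y - x - y - 3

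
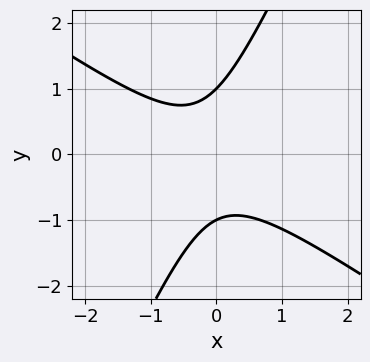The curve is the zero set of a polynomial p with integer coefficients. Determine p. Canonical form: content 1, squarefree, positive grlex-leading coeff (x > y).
(a) The degree is 2 — no degree-1 curve has this shape.
(b) Against the integer gridlines: among the integer gridlines, it crosses the y-axis at y ∈ {-1, 1}; no x-intercept at any integer in the box.
(c) Together with the visible shape, these determine p as stated.

3*x^2 + 3*x*y - 2*y^2 + x + 2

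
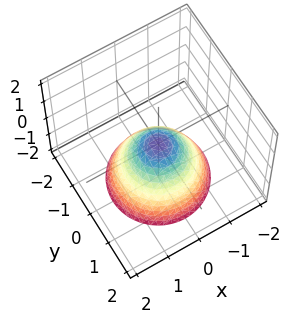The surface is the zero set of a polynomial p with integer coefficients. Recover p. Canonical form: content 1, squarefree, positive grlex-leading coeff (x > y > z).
1. deg p = 2. A paraboloid; a quadric.
2. Symmetries: rotational symmetry about the z-axis ⇒ p depends on x, y only through x² + y².
3. Against the integer gridlines: one y-axis crossing is at y = 0; one z-axis crossing is at z = 0.
4. Solving for integer coefficients yields p as stated.

x^2 + y^2 + z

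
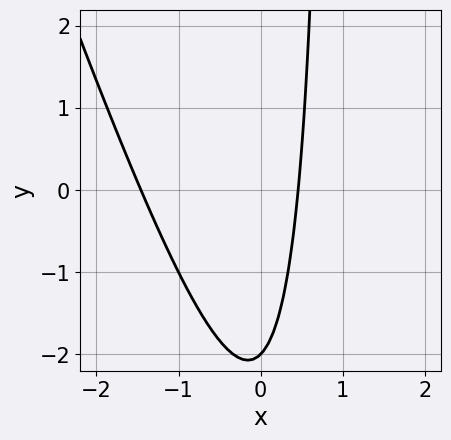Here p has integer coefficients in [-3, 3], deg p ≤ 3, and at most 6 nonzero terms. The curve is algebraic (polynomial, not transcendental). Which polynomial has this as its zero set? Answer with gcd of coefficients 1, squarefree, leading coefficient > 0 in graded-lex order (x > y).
deg p = 2. No degree-1 curve has this shape.
Checking where it meets the axes: it crosses the y-axis at the gridline y = -2.
Assembling these constraints gives the stated polynomial.

3*x^2 + x*y + 3*x - y - 2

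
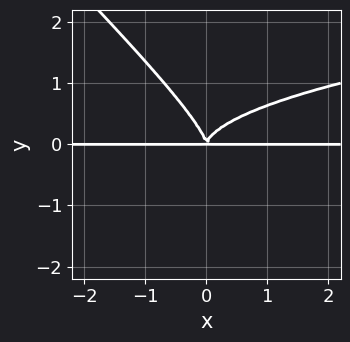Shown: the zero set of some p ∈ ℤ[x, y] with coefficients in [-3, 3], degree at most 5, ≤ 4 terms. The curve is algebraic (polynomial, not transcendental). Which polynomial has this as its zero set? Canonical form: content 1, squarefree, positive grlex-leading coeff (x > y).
3*x*y^3 + 3*y^4 - 2*x^2*y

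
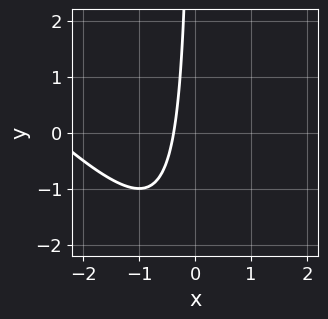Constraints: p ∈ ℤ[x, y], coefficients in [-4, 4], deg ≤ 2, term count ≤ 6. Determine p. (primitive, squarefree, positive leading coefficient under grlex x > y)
x^2 + x*y + 3*x + 1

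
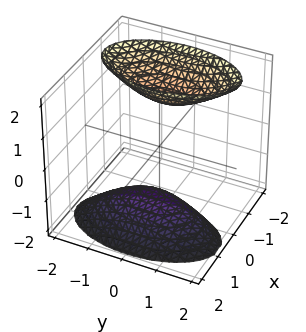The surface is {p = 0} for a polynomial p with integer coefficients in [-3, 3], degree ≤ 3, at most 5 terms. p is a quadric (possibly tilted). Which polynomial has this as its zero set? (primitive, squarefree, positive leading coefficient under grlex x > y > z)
3*x^2 + 2*x*z + y^2 - z^2 + 2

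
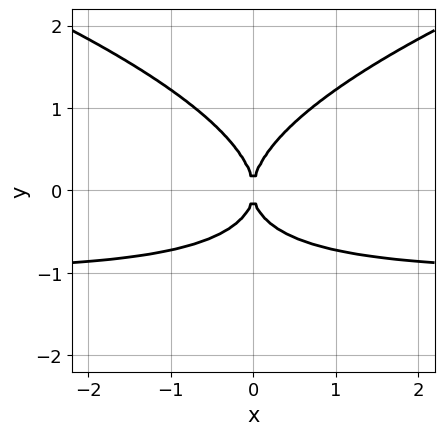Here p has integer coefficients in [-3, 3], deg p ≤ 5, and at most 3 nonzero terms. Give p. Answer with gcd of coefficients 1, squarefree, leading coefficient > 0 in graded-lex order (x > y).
First, deg p = 4.
Next, symmetries: the x ↦ −x reflection is a symmetry, so x appears only in even powers.
Next, from the visible intercepts: it meets the x-axis at x = 0 (among the integer gridlines); it meets the y-axis at y = 0 (among the integer gridlines).
Finally, putting this together gives p.

y^4 - x^2*y - x^2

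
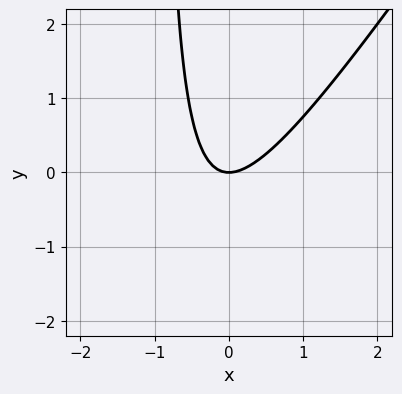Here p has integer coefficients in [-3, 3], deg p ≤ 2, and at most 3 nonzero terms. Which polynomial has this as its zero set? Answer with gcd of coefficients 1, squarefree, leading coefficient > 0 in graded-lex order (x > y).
3*x^2 - 2*x*y - 2*y

deg p = 2. A generic line meets the curve in up to 2 points.
Observable constraints: it crosses the y-axis at the gridline y = 0; it meets the x-axis at x = 0 (among the integer gridlines).
Solving for integer coefficients yields p as stated.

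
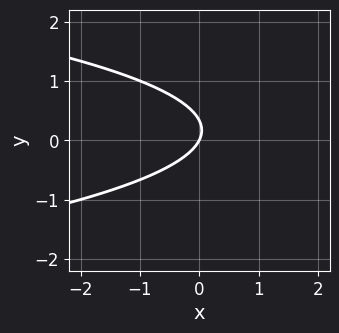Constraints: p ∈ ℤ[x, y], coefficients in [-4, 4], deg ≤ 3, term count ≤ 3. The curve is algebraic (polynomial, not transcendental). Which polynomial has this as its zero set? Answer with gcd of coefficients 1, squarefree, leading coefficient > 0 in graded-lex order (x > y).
3*y^2 + 2*x - y

(a) Degree: the shape is more complex than any degree-1 curve, so deg p = 2.
(b) From the visible intercepts: it crosses the y-axis at the gridline y = 0; it crosses the x-axis at the gridline x = 0.
(c) Solving for integer coefficients yields p as stated.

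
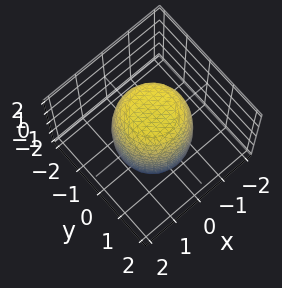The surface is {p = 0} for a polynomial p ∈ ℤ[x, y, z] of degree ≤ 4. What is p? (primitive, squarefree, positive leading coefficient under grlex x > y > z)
1. Degree: no degree-3 surface has this shape, so deg p = 4.
2. Symmetries: the surface is invariant under rotation about z: p = q(x² + y², z).
3. Observable constraints: a circular section at z = 0 has radius between 1 and 2.
4. Fitting integer coefficients to these (and the overall shape) gives p.

2*x^4 + 4*x^2*y^2 + 2*y^4 - x^2 - y^2 + z^2 - 3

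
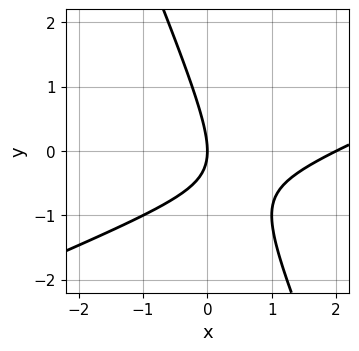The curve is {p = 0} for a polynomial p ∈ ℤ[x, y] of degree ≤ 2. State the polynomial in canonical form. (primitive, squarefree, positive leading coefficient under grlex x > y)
Degree: the shape is more complex than any degree-1 curve, so deg p = 2.
Observable constraints: one y-axis crossing is at y = 0; among the integer gridlines, it crosses the x-axis at x ∈ {0, 2}.
Fitting integer coefficients to these (and the overall shape) gives p.

x^2 - 2*x*y - y^2 - 2*x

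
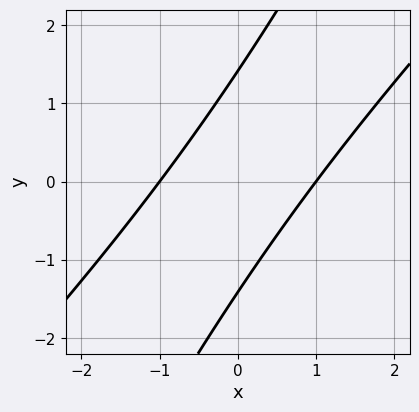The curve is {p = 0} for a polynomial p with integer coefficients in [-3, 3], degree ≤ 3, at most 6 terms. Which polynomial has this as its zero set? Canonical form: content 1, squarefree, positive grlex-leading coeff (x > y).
2*x^2 - 3*x*y + y^2 - 2

(a) Degree: a generic line meets the curve in up to 2 points, so deg p = 2.
(b) Checking where it meets the axes: the x-axis gridline crossings are at x ∈ {-1, 1}.
(c) These observations pin down the coefficients.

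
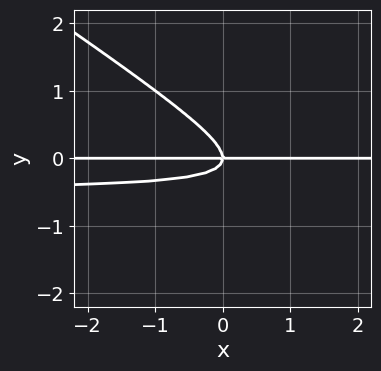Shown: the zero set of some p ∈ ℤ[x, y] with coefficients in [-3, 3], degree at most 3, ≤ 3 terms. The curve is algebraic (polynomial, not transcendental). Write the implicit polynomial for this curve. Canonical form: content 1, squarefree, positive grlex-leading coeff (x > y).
2*x*y^2 + 3*y^3 + x*y

(a) The degree is 3 — the shape is more complex than any degree-2 curve.
(b) From the visible intercepts: one y-axis crossing is at y = 0; every point of the x-axis in the box is on the curve.
(c) Putting this together gives p.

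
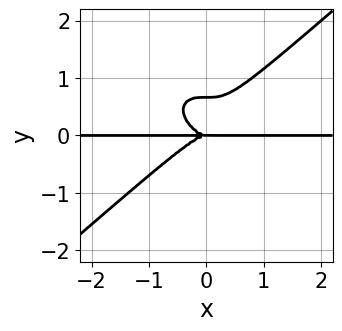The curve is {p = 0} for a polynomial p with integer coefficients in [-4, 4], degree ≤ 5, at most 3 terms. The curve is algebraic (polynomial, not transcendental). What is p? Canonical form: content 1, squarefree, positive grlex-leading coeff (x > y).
2*x^3*y - 3*y^4 + 2*y^3

1. deg p = 4. No degree-3 curve has this shape.
2. From the axis intercepts and sections: one y-axis crossing is at y = 0; every point of the x-axis in the box is on the curve.
3. Putting this together gives p.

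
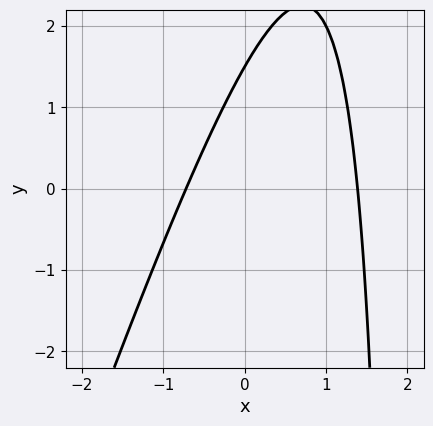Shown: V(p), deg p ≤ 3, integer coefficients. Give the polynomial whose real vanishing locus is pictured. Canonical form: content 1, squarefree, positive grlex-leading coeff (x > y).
(a) The degree is 2 — no degree-1 curve has this shape.
(b) Matching integer coefficients to the picture gives p.

3*x^2 - x*y - 2*x + 2*y - 3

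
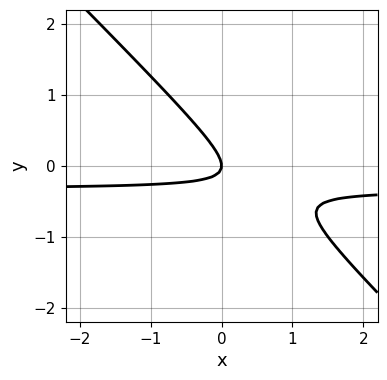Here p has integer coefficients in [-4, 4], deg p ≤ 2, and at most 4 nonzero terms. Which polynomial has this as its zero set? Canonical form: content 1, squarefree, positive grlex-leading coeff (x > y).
1. The degree is 2 — a generic line meets the curve in up to 2 points.
2. From the visible intercepts: it meets the y-axis at y = 0 (among the integer gridlines); it meets the x-axis at x = 0 (among the integer gridlines).
3. Together with the visible shape, these determine p as stated.

3*x*y + 3*y^2 + x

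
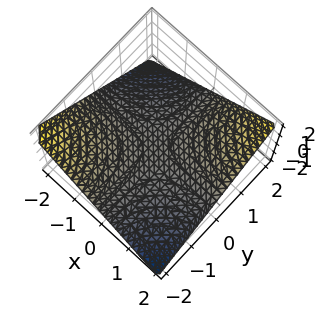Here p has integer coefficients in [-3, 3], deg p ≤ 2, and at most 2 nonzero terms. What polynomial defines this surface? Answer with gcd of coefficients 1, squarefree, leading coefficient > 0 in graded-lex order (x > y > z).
Degree: a saddle surface; a quadric, so deg p = 2.
Checking where it meets the axes: every point of the x-axis in the box is on the surface; every point of the y-axis in the box is on the surface.
Fitting integer coefficients to these (and the overall shape) gives p.

x*y - 2*z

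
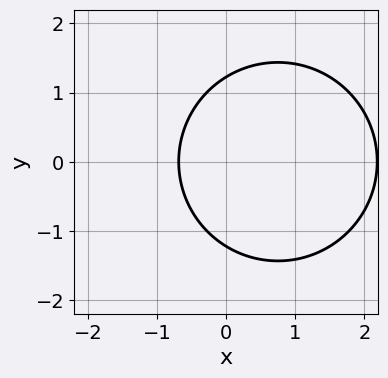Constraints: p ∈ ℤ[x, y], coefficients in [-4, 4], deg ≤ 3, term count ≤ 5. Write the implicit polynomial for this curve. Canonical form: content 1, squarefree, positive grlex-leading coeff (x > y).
2*x^2 + 2*y^2 - 3*x - 3

The degree is 2 — no degree-1 curve has this shape.
Symmetries: it's symmetric under y → −y, forcing even powers of y.
Assembling these constraints gives the stated polynomial.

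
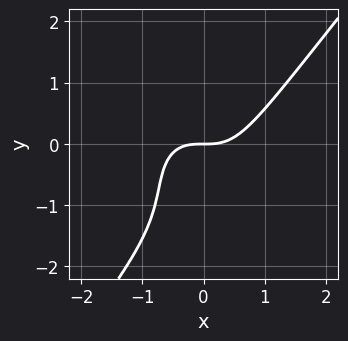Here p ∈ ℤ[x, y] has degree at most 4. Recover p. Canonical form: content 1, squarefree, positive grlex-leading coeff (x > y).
2*x^3 - y^3 - 2*y^2 - 2*y

1. Degree: no degree-2 curve has this shape, so deg p = 3.
2. Checking where it meets the axes: one y-axis crossing is at y = 0; one x-axis crossing is at x = 0.
3. Solving for integer coefficients yields p as stated.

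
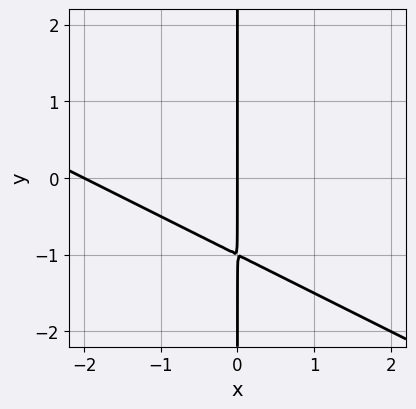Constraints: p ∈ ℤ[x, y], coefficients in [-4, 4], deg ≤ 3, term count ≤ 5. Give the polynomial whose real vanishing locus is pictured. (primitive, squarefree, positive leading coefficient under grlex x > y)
First, degree: a generic line meets the curve in up to 2 points, so deg p = 2.
Next, checking where it meets the axes: the visible y-axis segment lies entirely on the curve; among the integer gridlines, it crosses the x-axis at x ∈ {-2, 0}.
Finally, fitting integer coefficients to these (and the overall shape) gives p.

x^2 + 2*x*y + 2*x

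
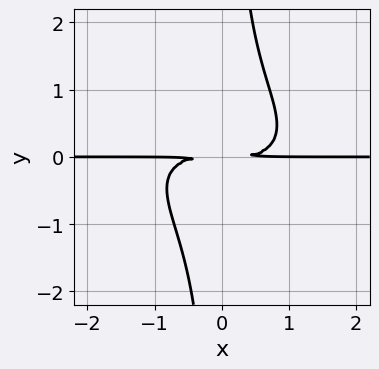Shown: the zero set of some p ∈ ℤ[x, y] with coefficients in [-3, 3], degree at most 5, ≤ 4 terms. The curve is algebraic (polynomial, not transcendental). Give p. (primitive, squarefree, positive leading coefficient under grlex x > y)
x^3*y + x^2*y^2 + 3*x*y^3 - 3*y^2

(a) deg p = 4. The shape is more complex than any degree-3 curve.
(b) Against the integer gridlines: every point of the x-axis in the box is on the curve.
(c) Putting this together gives p.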